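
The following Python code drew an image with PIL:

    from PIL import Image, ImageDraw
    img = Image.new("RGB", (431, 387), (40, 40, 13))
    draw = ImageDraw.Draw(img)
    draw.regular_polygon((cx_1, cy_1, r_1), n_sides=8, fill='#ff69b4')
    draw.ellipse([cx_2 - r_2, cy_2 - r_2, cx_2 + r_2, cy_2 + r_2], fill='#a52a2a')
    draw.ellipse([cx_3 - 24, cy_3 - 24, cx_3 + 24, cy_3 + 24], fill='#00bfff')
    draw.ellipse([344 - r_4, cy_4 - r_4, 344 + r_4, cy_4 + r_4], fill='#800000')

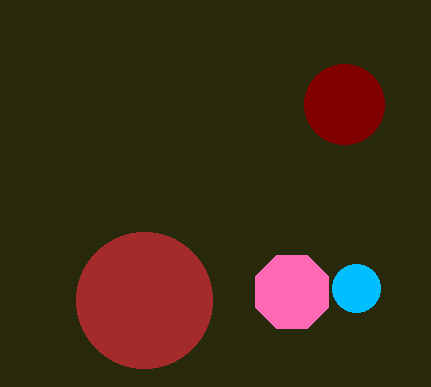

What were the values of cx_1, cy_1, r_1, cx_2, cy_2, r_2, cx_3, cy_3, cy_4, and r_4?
cx_1 = 292
cy_1 = 292
r_1 = 40
cx_2 = 144
cy_2 = 300
r_2 = 68
cx_3 = 356
cy_3 = 288
cy_4 = 104
r_4 = 40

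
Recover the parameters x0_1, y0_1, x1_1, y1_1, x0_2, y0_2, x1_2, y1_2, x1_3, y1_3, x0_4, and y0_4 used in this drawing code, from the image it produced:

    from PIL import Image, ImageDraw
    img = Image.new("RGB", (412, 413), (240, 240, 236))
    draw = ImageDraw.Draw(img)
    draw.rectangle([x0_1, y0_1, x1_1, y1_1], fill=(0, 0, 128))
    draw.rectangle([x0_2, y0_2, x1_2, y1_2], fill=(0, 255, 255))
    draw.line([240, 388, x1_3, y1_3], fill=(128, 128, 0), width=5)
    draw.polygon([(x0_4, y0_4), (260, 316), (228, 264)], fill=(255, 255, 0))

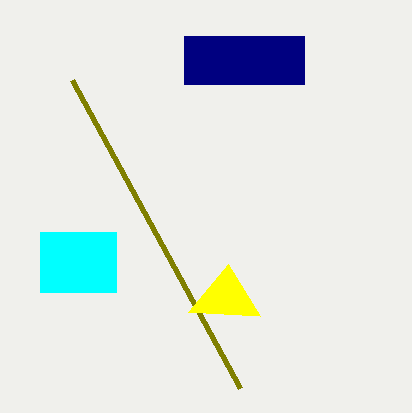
x0_1 = 184; y0_1 = 36; x1_1 = 304; y1_1 = 84; x0_2 = 40; y0_2 = 232; x1_2 = 116; y1_2 = 292; x1_3 = 72; y1_3 = 80; x0_4 = 188; y0_4 = 312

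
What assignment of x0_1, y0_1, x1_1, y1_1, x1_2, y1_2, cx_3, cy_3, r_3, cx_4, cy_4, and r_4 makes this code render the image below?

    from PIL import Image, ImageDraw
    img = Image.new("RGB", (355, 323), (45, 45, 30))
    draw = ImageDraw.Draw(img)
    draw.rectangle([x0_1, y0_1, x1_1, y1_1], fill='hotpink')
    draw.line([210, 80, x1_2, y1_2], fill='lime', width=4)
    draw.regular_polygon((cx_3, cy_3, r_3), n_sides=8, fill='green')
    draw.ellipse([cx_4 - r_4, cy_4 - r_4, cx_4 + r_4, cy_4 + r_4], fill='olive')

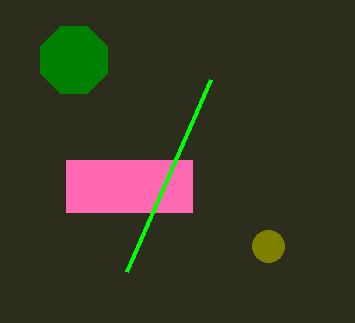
x0_1 = 66, y0_1 = 160, x1_1 = 192, y1_1 = 212, x1_2 = 126, y1_2 = 272, cx_3 = 74, cy_3 = 60, r_3 = 36, cx_4 = 268, cy_4 = 246, r_4 = 16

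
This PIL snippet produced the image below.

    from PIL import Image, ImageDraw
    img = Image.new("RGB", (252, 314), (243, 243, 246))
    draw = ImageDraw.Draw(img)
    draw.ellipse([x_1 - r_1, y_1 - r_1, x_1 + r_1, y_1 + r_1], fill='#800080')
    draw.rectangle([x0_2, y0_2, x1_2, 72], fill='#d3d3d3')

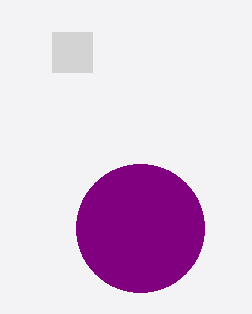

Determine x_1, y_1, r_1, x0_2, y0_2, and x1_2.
x_1 = 140; y_1 = 228; r_1 = 64; x0_2 = 52; y0_2 = 32; x1_2 = 92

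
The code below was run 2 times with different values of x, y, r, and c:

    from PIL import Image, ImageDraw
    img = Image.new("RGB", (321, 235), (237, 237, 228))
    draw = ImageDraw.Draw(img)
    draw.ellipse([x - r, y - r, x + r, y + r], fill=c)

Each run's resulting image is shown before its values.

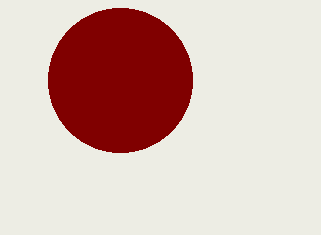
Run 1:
x = 120; y = 80; r = 72; c = 'maroon'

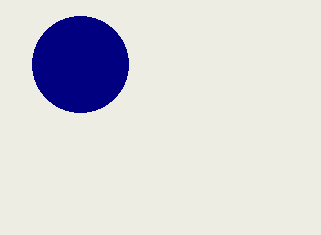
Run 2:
x = 80; y = 64; r = 48; c = 'navy'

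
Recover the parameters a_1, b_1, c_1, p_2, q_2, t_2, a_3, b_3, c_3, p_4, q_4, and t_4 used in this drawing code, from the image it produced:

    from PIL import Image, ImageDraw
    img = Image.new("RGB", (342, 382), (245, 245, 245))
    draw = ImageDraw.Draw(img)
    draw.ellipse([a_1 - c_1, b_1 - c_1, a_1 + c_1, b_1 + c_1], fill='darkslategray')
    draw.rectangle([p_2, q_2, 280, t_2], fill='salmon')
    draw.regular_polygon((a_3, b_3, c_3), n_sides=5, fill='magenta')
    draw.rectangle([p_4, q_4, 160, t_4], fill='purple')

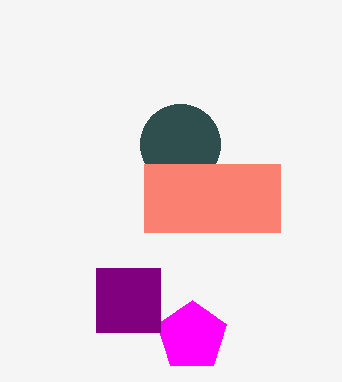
a_1 = 180; b_1 = 144; c_1 = 40; p_2 = 144; q_2 = 164; t_2 = 232; a_3 = 192; b_3 = 336; c_3 = 36; p_4 = 96; q_4 = 268; t_4 = 332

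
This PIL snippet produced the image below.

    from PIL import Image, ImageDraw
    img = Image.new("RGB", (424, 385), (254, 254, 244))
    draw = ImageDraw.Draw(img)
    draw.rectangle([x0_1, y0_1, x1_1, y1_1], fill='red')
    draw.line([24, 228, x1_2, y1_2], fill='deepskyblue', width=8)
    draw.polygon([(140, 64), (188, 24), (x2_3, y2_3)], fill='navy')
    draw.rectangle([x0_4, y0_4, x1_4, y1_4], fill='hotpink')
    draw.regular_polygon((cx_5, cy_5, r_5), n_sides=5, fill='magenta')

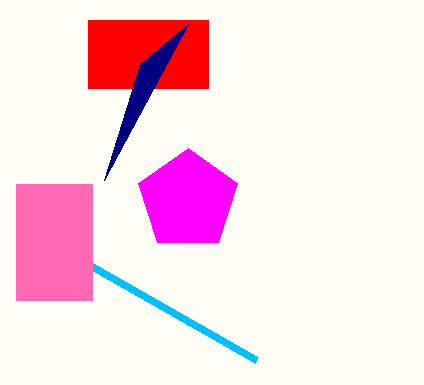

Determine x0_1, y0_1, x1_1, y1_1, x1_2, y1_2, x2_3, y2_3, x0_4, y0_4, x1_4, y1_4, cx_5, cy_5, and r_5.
x0_1 = 88, y0_1 = 20, x1_1 = 208, y1_1 = 88, x1_2 = 256, y1_2 = 360, x2_3 = 104, y2_3 = 180, x0_4 = 16, y0_4 = 184, x1_4 = 92, y1_4 = 300, cx_5 = 188, cy_5 = 200, r_5 = 52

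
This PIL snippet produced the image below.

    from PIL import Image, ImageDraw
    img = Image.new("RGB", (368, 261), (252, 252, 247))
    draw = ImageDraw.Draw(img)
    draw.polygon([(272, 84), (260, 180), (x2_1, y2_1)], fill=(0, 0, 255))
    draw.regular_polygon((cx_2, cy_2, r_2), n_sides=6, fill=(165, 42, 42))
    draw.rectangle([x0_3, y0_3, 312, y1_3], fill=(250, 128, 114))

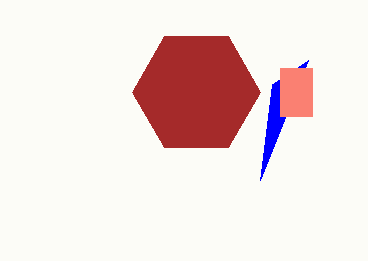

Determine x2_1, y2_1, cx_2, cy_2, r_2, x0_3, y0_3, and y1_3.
x2_1 = 308, y2_1 = 60, cx_2 = 196, cy_2 = 92, r_2 = 64, x0_3 = 280, y0_3 = 68, y1_3 = 116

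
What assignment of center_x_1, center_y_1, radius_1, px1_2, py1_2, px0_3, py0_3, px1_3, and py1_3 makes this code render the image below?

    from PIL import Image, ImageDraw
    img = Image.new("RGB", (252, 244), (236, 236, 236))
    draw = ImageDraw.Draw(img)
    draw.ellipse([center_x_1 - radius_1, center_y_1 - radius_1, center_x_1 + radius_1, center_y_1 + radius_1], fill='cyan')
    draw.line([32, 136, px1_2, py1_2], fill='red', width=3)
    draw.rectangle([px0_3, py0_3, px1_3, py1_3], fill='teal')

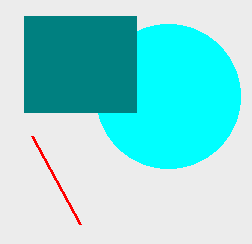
center_x_1 = 168
center_y_1 = 96
radius_1 = 72
px1_2 = 80
py1_2 = 224
px0_3 = 24
py0_3 = 16
px1_3 = 136
py1_3 = 112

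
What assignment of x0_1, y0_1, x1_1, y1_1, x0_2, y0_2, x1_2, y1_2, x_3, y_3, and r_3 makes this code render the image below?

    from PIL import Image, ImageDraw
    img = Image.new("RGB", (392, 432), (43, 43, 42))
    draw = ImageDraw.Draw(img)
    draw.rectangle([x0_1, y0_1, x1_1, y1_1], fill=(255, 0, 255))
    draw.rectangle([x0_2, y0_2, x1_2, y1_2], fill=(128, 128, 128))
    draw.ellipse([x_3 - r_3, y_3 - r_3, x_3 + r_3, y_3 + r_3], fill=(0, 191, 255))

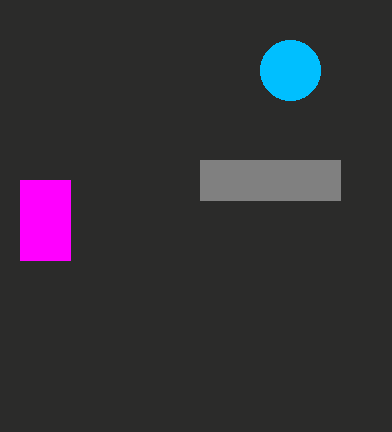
x0_1 = 20
y0_1 = 180
x1_1 = 70
y1_1 = 260
x0_2 = 200
y0_2 = 160
x1_2 = 340
y1_2 = 200
x_3 = 290
y_3 = 70
r_3 = 30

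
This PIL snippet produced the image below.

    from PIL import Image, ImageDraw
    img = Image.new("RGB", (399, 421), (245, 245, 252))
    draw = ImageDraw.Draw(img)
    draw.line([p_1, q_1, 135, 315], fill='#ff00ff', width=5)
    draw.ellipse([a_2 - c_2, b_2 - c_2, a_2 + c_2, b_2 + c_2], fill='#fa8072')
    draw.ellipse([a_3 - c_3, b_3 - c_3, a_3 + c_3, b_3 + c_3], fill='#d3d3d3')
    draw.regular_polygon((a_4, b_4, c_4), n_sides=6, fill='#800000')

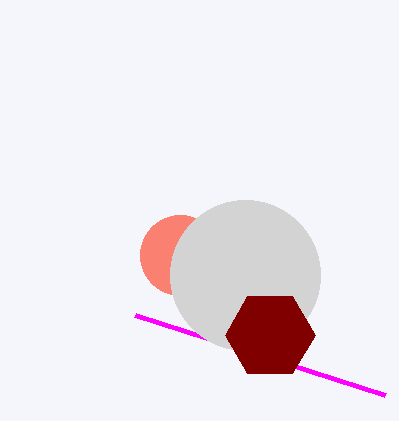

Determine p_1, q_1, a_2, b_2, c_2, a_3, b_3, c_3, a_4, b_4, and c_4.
p_1 = 385
q_1 = 395
a_2 = 180
b_2 = 255
c_2 = 40
a_3 = 245
b_3 = 275
c_3 = 75
a_4 = 270
b_4 = 335
c_4 = 45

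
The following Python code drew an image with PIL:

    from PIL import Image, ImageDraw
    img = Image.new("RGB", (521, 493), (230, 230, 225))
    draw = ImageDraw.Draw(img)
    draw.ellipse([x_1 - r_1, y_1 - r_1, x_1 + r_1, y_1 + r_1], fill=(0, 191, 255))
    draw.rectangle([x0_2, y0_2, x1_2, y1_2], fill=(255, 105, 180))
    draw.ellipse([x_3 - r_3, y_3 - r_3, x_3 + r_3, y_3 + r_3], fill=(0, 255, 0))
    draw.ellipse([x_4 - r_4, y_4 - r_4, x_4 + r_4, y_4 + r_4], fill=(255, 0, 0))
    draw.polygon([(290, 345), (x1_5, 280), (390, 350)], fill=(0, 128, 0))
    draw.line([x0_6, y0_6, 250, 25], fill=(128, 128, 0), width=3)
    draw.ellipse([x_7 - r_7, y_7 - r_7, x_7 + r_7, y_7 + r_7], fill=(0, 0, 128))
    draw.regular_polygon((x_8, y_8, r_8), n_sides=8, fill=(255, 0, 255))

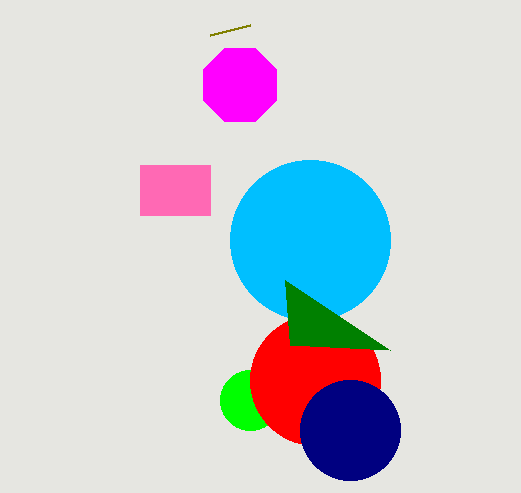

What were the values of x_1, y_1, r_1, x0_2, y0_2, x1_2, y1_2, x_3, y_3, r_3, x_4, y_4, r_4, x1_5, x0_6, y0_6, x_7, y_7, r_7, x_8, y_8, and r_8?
x_1 = 310; y_1 = 240; r_1 = 80; x0_2 = 140; y0_2 = 165; x1_2 = 210; y1_2 = 215; x_3 = 250; y_3 = 400; r_3 = 30; x_4 = 315; y_4 = 380; r_4 = 65; x1_5 = 285; x0_6 = 210; y0_6 = 35; x_7 = 350; y_7 = 430; r_7 = 50; x_8 = 240; y_8 = 85; r_8 = 40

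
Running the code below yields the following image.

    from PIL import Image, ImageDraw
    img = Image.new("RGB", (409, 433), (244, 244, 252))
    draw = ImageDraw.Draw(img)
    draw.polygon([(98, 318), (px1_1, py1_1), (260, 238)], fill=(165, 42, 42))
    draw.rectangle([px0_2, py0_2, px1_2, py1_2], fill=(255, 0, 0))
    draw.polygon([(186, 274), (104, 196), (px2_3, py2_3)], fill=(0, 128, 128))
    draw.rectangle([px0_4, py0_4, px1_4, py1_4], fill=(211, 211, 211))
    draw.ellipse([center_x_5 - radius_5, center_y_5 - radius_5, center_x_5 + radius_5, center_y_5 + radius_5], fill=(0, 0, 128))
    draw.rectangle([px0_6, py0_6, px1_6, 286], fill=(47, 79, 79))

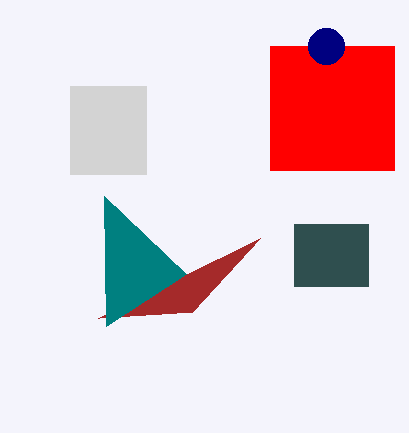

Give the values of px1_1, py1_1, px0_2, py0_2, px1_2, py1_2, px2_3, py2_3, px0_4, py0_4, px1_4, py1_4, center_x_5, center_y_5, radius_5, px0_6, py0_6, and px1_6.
px1_1 = 192, py1_1 = 312, px0_2 = 270, py0_2 = 46, px1_2 = 394, py1_2 = 170, px2_3 = 106, py2_3 = 326, px0_4 = 70, py0_4 = 86, px1_4 = 146, py1_4 = 174, center_x_5 = 326, center_y_5 = 46, radius_5 = 18, px0_6 = 294, py0_6 = 224, px1_6 = 368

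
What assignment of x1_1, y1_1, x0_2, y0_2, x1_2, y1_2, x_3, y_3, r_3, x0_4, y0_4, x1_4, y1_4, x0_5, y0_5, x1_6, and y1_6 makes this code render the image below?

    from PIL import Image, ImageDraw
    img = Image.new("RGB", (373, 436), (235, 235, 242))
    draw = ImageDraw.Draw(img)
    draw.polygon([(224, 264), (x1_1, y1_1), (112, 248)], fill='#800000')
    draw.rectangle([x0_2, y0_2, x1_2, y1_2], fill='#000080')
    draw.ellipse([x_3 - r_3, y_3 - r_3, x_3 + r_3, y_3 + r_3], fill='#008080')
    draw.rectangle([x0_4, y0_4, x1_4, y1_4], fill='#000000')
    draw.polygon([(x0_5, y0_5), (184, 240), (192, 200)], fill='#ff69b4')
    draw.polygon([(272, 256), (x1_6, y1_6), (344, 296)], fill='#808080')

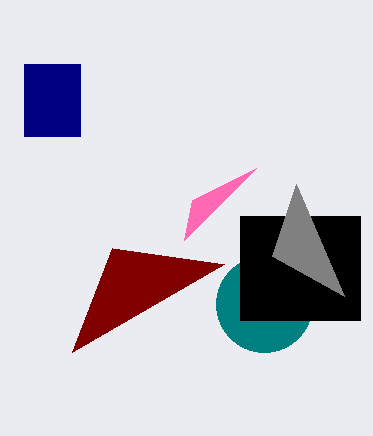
x1_1 = 72
y1_1 = 352
x0_2 = 24
y0_2 = 64
x1_2 = 80
y1_2 = 136
x_3 = 264
y_3 = 304
r_3 = 48
x0_4 = 240
y0_4 = 216
x1_4 = 360
y1_4 = 320
x0_5 = 256
y0_5 = 168
x1_6 = 296
y1_6 = 184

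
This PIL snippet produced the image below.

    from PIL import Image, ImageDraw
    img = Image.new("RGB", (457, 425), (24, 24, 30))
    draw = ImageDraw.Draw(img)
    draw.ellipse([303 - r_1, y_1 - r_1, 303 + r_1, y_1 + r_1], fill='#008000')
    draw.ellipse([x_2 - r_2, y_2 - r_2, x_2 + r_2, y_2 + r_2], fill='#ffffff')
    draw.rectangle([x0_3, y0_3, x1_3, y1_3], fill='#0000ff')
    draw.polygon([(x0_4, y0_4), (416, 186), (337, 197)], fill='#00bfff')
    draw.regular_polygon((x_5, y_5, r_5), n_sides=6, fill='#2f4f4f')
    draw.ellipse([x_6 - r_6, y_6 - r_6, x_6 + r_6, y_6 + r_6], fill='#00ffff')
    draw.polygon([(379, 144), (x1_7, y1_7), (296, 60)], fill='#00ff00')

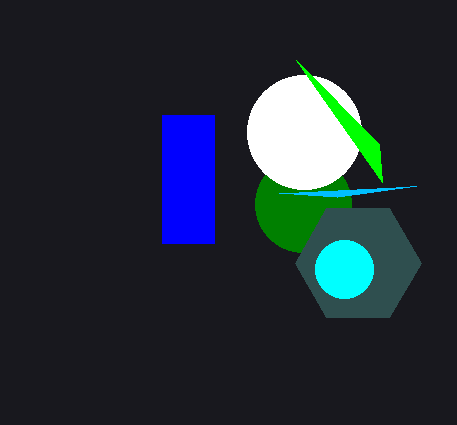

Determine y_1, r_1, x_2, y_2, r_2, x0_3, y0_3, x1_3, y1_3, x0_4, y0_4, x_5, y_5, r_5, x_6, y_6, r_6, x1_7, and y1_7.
y_1 = 204
r_1 = 48
x_2 = 304
y_2 = 132
r_2 = 57
x0_3 = 162
y0_3 = 115
x1_3 = 214
y1_3 = 243
x0_4 = 279
y0_4 = 193
x_5 = 358
y_5 = 263
r_5 = 63
x_6 = 344
y_6 = 269
r_6 = 29
x1_7 = 382
y1_7 = 182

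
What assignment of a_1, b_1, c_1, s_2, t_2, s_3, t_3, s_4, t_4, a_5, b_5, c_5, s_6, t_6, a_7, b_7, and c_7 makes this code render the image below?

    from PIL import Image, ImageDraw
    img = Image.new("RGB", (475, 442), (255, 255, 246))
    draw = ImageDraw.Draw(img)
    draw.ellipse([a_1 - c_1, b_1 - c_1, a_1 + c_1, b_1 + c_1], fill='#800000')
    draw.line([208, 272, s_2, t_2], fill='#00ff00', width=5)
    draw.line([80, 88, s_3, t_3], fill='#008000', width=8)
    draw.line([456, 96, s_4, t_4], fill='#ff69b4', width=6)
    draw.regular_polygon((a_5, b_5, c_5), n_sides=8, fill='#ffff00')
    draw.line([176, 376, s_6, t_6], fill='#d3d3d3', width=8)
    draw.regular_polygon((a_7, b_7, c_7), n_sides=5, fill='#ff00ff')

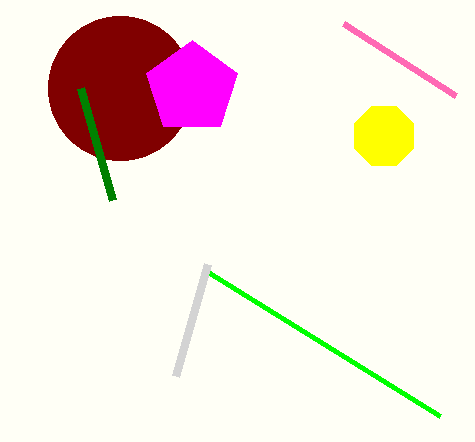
a_1 = 120; b_1 = 88; c_1 = 72; s_2 = 440; t_2 = 416; s_3 = 112; t_3 = 200; s_4 = 344; t_4 = 24; a_5 = 384; b_5 = 136; c_5 = 32; s_6 = 208; t_6 = 264; a_7 = 192; b_7 = 88; c_7 = 48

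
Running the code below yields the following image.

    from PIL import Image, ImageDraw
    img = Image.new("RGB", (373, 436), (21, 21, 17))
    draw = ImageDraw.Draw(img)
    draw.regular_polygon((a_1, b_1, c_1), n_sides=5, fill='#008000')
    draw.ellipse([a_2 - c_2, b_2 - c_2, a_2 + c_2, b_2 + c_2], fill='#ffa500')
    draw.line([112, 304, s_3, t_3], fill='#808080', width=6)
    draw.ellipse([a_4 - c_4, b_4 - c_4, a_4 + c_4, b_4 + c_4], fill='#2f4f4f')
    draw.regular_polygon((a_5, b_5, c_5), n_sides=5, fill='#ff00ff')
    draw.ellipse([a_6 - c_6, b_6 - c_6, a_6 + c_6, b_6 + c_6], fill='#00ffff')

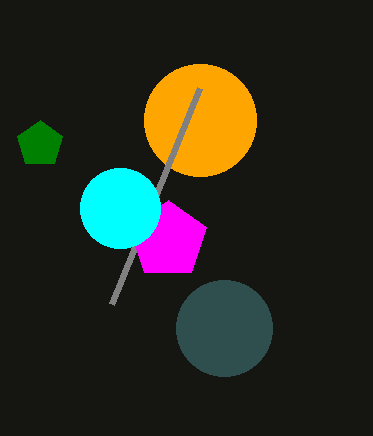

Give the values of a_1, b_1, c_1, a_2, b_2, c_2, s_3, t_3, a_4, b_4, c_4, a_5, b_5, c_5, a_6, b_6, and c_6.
a_1 = 40; b_1 = 144; c_1 = 24; a_2 = 200; b_2 = 120; c_2 = 56; s_3 = 200; t_3 = 88; a_4 = 224; b_4 = 328; c_4 = 48; a_5 = 168; b_5 = 240; c_5 = 40; a_6 = 120; b_6 = 208; c_6 = 40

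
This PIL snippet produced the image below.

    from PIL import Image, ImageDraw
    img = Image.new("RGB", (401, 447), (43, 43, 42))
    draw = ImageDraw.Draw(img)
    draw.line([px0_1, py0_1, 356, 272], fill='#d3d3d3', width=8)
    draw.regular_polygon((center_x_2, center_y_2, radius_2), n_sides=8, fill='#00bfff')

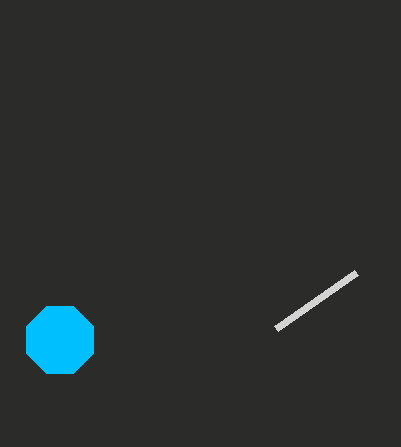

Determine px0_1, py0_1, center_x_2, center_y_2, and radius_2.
px0_1 = 276
py0_1 = 328
center_x_2 = 60
center_y_2 = 340
radius_2 = 36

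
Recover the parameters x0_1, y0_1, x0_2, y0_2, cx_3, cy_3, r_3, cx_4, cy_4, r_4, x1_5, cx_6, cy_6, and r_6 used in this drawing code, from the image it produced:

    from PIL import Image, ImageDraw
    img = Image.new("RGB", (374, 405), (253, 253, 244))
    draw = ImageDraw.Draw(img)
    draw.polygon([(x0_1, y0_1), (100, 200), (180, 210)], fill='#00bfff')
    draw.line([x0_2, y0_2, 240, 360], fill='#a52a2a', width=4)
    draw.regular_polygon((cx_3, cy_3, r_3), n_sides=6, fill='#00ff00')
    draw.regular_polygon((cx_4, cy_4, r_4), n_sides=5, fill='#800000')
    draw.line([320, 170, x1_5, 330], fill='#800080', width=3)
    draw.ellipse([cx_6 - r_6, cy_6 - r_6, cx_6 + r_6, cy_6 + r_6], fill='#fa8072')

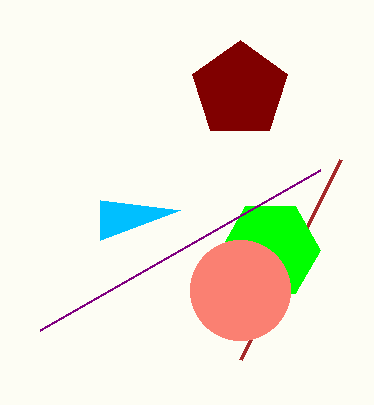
x0_1 = 100, y0_1 = 240, x0_2 = 340, y0_2 = 160, cx_3 = 270, cy_3 = 250, r_3 = 50, cx_4 = 240, cy_4 = 90, r_4 = 50, x1_5 = 40, cx_6 = 240, cy_6 = 290, r_6 = 50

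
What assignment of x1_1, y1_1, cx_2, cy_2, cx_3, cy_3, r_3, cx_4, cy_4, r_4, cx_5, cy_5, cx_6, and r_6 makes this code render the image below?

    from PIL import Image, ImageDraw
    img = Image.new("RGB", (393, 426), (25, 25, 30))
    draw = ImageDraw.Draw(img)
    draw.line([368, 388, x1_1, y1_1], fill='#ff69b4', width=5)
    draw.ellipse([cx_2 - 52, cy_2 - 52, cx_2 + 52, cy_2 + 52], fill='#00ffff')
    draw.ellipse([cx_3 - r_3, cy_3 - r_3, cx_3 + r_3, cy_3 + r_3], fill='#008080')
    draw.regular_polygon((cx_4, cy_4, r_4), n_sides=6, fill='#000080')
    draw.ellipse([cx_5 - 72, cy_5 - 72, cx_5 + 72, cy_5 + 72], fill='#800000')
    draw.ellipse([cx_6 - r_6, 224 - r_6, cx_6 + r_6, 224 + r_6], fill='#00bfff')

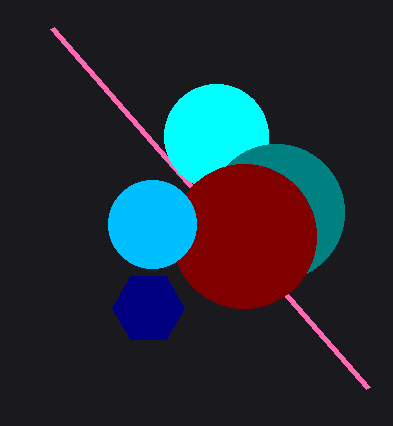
x1_1 = 52; y1_1 = 28; cx_2 = 216; cy_2 = 136; cx_3 = 276; cy_3 = 212; r_3 = 68; cx_4 = 148; cy_4 = 308; r_4 = 36; cx_5 = 244; cy_5 = 236; cx_6 = 152; r_6 = 44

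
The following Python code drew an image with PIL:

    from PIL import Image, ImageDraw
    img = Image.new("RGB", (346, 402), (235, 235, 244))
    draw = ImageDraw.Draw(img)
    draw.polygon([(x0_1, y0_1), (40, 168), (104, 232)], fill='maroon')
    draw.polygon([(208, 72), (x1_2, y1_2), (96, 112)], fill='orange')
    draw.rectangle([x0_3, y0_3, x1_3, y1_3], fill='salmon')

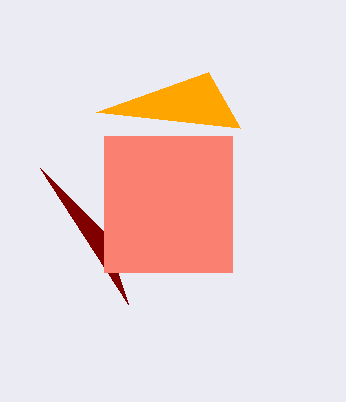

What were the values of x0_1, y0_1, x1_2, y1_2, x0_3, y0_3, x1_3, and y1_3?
x0_1 = 128; y0_1 = 304; x1_2 = 240; y1_2 = 128; x0_3 = 104; y0_3 = 136; x1_3 = 232; y1_3 = 272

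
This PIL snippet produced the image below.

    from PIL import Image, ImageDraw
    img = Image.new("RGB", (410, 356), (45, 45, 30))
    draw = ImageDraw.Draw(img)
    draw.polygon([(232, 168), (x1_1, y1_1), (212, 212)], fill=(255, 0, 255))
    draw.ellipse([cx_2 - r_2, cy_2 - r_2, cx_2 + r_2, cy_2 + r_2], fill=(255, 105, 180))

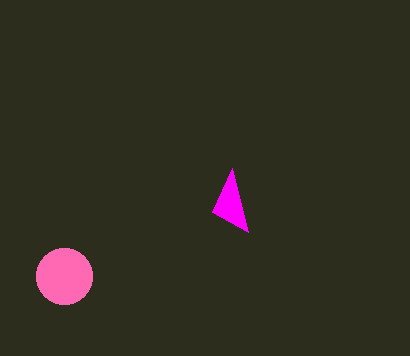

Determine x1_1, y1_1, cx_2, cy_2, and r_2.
x1_1 = 248
y1_1 = 232
cx_2 = 64
cy_2 = 276
r_2 = 28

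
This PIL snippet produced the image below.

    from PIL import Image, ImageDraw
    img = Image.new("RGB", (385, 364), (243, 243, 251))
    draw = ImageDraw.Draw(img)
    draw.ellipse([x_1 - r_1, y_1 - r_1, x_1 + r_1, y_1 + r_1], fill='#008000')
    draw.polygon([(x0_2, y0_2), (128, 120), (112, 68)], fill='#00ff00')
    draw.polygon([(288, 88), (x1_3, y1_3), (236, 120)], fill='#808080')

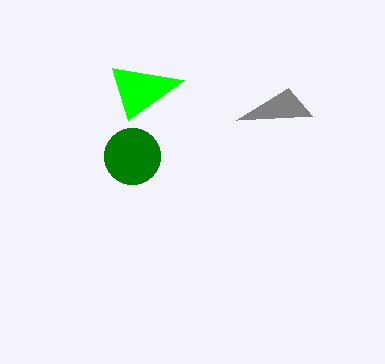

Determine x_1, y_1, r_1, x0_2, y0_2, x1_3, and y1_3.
x_1 = 132, y_1 = 156, r_1 = 28, x0_2 = 184, y0_2 = 80, x1_3 = 312, y1_3 = 116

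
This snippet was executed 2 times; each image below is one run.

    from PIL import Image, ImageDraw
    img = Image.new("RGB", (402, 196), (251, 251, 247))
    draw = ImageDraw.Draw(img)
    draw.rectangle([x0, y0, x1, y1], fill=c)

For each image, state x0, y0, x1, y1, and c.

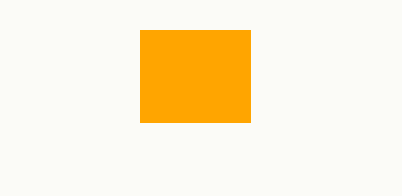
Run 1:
x0 = 140
y0 = 30
x1 = 250
y1 = 122
c = 'orange'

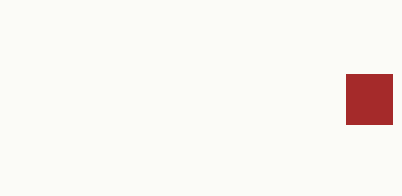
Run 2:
x0 = 346
y0 = 74
x1 = 392
y1 = 124
c = 'brown'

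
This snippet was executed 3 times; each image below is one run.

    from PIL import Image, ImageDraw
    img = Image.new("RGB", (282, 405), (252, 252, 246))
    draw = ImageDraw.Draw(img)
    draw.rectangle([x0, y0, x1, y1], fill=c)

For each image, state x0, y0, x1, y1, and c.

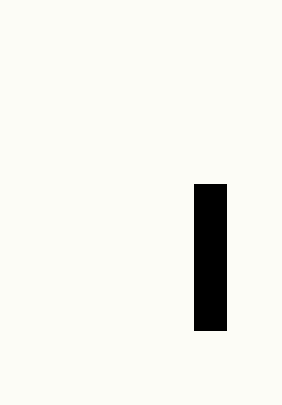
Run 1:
x0 = 194; y0 = 184; x1 = 226; y1 = 330; c = 'black'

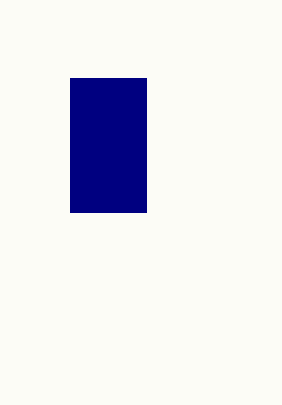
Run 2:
x0 = 70
y0 = 78
x1 = 146
y1 = 212
c = 'navy'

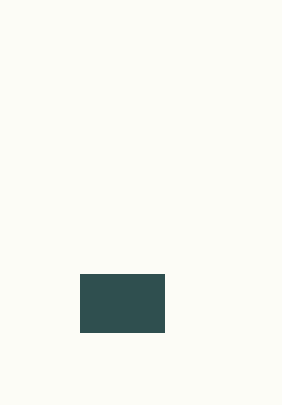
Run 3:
x0 = 80, y0 = 274, x1 = 164, y1 = 332, c = 'darkslategray'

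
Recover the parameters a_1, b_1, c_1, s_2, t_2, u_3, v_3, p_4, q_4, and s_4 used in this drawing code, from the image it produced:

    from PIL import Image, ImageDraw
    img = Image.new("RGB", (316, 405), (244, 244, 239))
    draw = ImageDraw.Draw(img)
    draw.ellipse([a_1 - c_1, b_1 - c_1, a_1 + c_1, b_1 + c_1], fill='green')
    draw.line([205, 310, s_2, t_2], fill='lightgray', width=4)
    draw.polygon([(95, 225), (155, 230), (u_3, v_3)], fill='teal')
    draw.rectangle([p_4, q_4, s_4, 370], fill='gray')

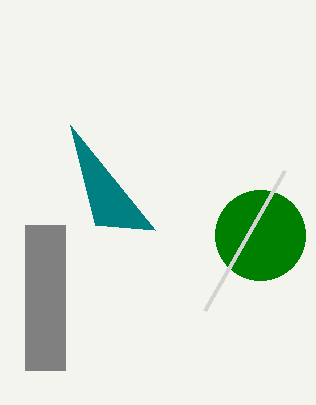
a_1 = 260; b_1 = 235; c_1 = 45; s_2 = 285; t_2 = 170; u_3 = 70; v_3 = 125; p_4 = 25; q_4 = 225; s_4 = 65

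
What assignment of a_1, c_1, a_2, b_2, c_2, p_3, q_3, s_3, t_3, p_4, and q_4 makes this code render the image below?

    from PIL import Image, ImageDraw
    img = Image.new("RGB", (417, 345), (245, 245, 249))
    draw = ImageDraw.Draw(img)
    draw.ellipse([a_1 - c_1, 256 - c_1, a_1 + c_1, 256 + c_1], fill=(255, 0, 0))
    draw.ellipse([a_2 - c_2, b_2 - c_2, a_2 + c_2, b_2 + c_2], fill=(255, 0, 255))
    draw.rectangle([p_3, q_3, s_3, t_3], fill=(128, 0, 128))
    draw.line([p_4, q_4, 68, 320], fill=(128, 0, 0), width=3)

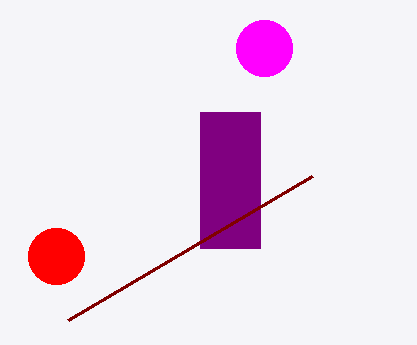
a_1 = 56, c_1 = 28, a_2 = 264, b_2 = 48, c_2 = 28, p_3 = 200, q_3 = 112, s_3 = 260, t_3 = 248, p_4 = 312, q_4 = 176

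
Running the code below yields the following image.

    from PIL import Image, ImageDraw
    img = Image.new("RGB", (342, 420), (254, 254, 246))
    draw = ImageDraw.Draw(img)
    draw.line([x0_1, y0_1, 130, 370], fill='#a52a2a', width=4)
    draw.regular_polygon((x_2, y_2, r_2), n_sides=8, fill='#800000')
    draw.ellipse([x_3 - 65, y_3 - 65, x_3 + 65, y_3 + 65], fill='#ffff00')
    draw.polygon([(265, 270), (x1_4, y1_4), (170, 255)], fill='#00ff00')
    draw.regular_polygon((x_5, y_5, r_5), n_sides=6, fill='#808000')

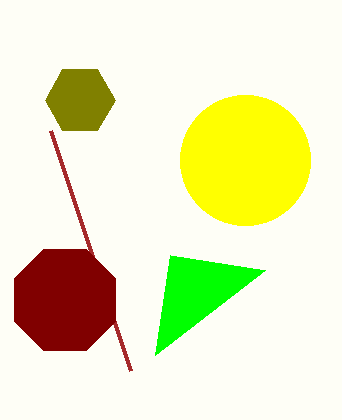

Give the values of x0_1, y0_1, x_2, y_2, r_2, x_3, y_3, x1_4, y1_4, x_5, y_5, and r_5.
x0_1 = 50
y0_1 = 130
x_2 = 65
y_2 = 300
r_2 = 55
x_3 = 245
y_3 = 160
x1_4 = 155
y1_4 = 355
x_5 = 80
y_5 = 100
r_5 = 35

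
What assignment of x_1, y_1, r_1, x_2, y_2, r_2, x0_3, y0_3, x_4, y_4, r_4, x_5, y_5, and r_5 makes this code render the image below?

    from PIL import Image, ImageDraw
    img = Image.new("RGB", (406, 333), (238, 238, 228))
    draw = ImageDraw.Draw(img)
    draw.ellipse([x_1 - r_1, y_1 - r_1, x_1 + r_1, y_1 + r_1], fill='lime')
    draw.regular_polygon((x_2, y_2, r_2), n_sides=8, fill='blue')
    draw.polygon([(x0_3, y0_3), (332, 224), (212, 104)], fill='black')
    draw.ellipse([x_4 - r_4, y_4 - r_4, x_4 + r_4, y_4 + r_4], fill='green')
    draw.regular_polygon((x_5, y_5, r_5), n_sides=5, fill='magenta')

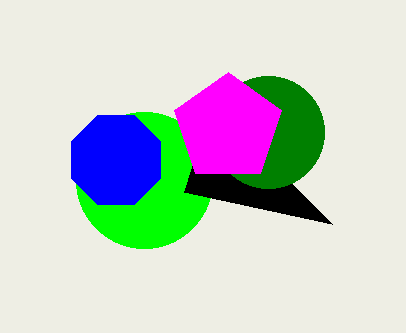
x_1 = 144, y_1 = 180, r_1 = 68, x_2 = 116, y_2 = 160, r_2 = 48, x0_3 = 184, y0_3 = 192, x_4 = 268, y_4 = 132, r_4 = 56, x_5 = 228, y_5 = 128, r_5 = 56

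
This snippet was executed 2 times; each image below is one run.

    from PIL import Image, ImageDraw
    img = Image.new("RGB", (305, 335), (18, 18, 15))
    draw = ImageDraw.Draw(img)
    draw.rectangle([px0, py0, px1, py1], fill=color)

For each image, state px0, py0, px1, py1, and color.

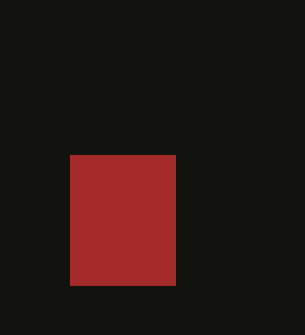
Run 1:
px0 = 70
py0 = 155
px1 = 175
py1 = 285
color = 'brown'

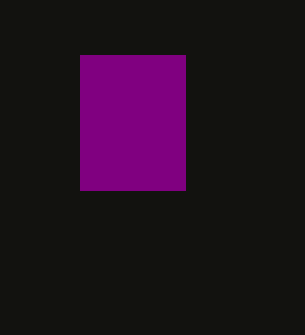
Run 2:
px0 = 80; py0 = 55; px1 = 185; py1 = 190; color = 'purple'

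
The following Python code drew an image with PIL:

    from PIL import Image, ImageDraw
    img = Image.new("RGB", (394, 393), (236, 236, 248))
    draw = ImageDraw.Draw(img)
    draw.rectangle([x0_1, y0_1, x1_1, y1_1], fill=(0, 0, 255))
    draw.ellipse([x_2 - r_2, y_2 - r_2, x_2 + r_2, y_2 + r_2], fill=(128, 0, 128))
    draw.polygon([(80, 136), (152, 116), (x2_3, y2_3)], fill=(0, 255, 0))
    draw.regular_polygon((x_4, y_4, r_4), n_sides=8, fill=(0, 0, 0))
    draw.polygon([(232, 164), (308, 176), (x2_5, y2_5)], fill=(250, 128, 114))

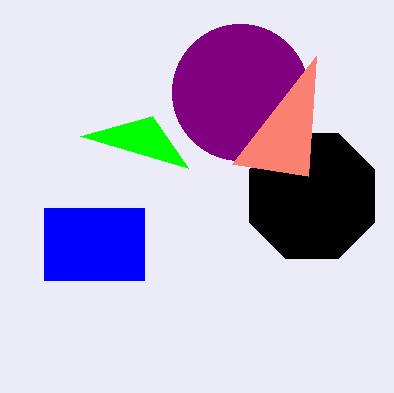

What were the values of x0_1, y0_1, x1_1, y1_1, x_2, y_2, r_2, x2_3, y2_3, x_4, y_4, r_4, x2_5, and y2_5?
x0_1 = 44, y0_1 = 208, x1_1 = 144, y1_1 = 280, x_2 = 240, y_2 = 92, r_2 = 68, x2_3 = 188, y2_3 = 168, x_4 = 312, y_4 = 196, r_4 = 68, x2_5 = 316, y2_5 = 56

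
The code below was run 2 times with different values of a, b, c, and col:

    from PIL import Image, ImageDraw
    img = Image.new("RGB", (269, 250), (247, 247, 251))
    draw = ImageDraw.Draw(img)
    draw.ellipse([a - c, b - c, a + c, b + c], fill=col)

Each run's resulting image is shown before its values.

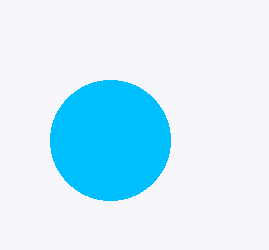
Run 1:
a = 110, b = 140, c = 60, col = 'deepskyblue'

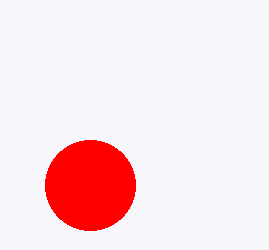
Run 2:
a = 90
b = 185
c = 45
col = 'red'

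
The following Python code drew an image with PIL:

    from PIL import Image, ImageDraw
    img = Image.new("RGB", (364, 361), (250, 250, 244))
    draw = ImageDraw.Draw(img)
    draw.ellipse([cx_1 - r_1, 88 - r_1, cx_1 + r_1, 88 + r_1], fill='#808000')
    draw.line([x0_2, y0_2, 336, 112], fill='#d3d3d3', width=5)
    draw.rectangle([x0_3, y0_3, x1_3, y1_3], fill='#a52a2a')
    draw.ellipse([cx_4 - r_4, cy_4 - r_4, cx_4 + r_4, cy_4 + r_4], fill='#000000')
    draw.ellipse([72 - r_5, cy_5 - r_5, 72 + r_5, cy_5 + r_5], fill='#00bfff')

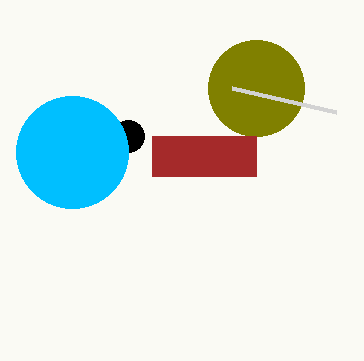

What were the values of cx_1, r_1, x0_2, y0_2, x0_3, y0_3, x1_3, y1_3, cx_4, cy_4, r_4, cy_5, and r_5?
cx_1 = 256, r_1 = 48, x0_2 = 232, y0_2 = 88, x0_3 = 152, y0_3 = 136, x1_3 = 256, y1_3 = 176, cx_4 = 128, cy_4 = 136, r_4 = 16, cy_5 = 152, r_5 = 56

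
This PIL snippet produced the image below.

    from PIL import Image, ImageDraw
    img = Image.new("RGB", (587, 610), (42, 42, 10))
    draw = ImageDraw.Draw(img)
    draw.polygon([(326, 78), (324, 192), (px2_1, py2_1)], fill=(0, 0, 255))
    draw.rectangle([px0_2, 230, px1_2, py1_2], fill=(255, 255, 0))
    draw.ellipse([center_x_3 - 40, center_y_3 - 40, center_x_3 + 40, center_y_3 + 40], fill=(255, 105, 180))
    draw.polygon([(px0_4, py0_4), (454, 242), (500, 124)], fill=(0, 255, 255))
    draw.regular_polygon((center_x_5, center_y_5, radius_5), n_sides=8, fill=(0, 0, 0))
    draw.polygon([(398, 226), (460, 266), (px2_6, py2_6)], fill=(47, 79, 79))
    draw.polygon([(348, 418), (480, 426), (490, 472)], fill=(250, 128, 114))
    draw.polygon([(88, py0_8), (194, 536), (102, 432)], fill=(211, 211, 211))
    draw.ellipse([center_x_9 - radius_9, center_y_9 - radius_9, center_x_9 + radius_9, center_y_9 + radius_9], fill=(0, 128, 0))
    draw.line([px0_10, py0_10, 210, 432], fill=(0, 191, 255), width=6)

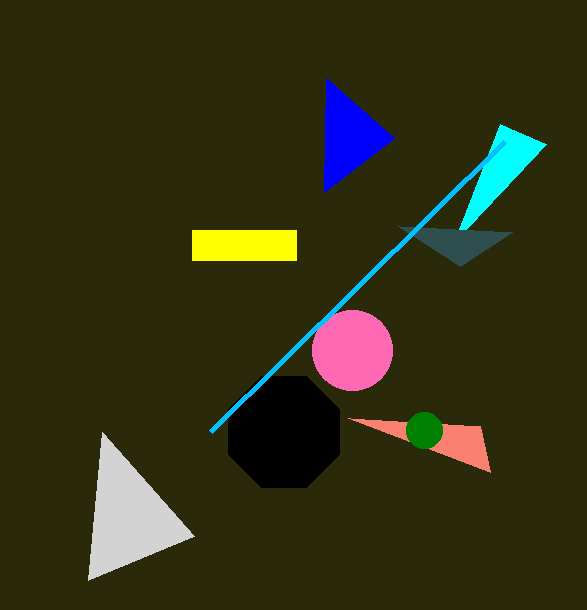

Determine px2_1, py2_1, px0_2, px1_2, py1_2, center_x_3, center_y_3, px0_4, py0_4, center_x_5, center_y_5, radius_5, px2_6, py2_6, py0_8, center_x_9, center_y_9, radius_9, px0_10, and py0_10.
px2_1 = 394
py2_1 = 138
px0_2 = 192
px1_2 = 296
py1_2 = 260
center_x_3 = 352
center_y_3 = 350
px0_4 = 546
py0_4 = 144
center_x_5 = 284
center_y_5 = 432
radius_5 = 60
px2_6 = 512
py2_6 = 232
py0_8 = 580
center_x_9 = 424
center_y_9 = 430
radius_9 = 18
px0_10 = 504
py0_10 = 142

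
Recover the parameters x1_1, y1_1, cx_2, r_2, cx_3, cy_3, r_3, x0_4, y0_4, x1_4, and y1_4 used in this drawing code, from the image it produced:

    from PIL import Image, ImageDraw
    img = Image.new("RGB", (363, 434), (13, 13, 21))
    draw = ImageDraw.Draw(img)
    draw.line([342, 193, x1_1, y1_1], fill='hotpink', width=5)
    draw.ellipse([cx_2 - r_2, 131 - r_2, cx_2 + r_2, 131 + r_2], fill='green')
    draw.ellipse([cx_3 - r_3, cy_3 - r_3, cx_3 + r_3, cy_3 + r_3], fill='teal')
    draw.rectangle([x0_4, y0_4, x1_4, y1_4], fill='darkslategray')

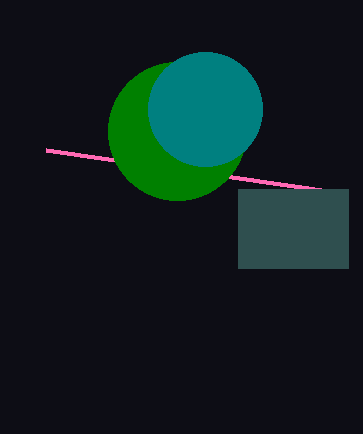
x1_1 = 46
y1_1 = 150
cx_2 = 177
r_2 = 69
cx_3 = 205
cy_3 = 109
r_3 = 57
x0_4 = 238
y0_4 = 189
x1_4 = 348
y1_4 = 268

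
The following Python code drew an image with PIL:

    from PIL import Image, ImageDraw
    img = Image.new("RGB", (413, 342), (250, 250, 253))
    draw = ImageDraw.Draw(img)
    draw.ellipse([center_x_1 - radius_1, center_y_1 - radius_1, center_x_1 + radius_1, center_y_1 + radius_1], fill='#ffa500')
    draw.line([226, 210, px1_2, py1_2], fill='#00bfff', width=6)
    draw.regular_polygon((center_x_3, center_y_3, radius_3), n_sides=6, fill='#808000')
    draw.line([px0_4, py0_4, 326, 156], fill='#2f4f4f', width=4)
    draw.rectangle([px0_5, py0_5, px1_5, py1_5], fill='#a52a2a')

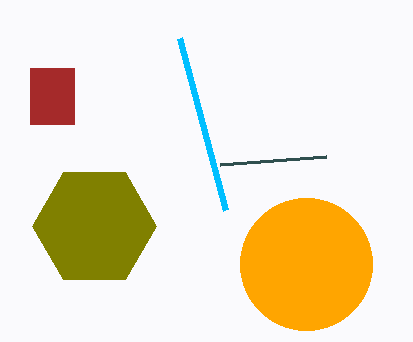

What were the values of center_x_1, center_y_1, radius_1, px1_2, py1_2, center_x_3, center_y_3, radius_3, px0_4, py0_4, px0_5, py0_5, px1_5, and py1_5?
center_x_1 = 306
center_y_1 = 264
radius_1 = 66
px1_2 = 180
py1_2 = 38
center_x_3 = 94
center_y_3 = 226
radius_3 = 62
px0_4 = 220
py0_4 = 164
px0_5 = 30
py0_5 = 68
px1_5 = 74
py1_5 = 124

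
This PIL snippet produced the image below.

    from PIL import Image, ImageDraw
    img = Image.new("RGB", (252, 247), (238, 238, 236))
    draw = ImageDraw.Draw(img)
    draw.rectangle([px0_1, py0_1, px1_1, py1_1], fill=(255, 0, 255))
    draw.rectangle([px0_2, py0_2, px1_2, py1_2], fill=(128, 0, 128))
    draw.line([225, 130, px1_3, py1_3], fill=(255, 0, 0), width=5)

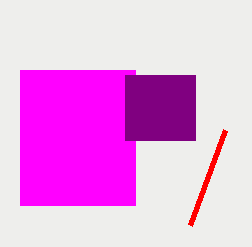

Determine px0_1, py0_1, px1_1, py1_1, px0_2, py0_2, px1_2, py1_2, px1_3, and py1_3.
px0_1 = 20
py0_1 = 70
px1_1 = 135
py1_1 = 205
px0_2 = 125
py0_2 = 75
px1_2 = 195
py1_2 = 140
px1_3 = 190
py1_3 = 225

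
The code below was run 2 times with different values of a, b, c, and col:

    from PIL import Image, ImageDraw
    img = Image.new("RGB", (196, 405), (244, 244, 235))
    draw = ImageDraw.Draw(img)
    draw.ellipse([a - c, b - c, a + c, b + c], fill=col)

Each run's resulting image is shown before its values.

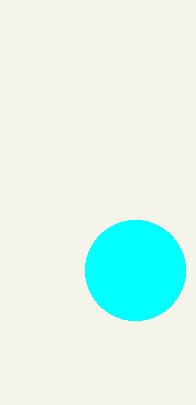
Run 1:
a = 135, b = 270, c = 50, col = 'cyan'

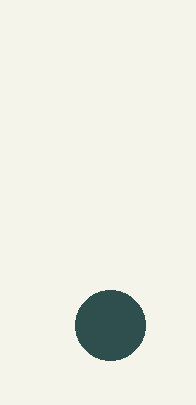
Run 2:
a = 110
b = 325
c = 35
col = 'darkslategray'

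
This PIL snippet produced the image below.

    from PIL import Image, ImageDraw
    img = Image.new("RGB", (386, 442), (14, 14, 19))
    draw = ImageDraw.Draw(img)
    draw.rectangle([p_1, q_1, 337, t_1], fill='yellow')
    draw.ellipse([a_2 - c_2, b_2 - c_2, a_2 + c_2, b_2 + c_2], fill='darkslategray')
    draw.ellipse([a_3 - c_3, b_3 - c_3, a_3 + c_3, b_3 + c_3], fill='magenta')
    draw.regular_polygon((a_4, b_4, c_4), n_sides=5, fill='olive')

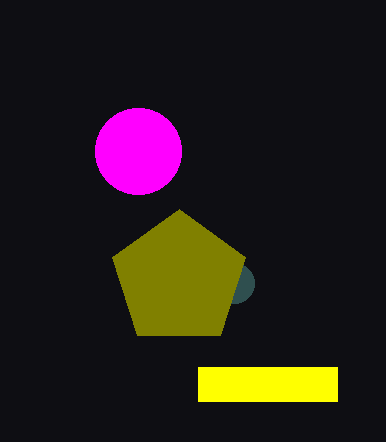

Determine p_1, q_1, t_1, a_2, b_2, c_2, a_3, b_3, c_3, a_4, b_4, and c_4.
p_1 = 198, q_1 = 367, t_1 = 401, a_2 = 234, b_2 = 283, c_2 = 20, a_3 = 138, b_3 = 151, c_3 = 43, a_4 = 179, b_4 = 279, c_4 = 70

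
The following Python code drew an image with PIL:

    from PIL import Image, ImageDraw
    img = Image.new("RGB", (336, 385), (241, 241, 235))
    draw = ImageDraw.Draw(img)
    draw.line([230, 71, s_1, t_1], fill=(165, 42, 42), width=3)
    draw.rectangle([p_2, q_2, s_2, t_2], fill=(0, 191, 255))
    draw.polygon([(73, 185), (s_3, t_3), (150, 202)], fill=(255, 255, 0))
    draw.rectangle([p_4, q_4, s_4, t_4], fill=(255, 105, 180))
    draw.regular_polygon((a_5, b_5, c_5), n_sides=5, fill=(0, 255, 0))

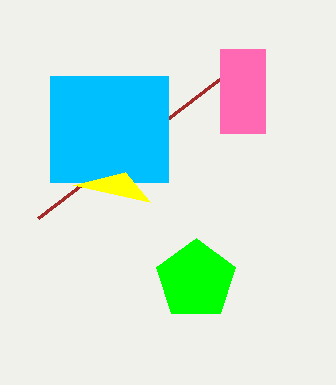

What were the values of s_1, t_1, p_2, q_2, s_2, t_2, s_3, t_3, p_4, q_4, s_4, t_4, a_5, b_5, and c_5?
s_1 = 38
t_1 = 218
p_2 = 50
q_2 = 76
s_2 = 168
t_2 = 182
s_3 = 125
t_3 = 172
p_4 = 220
q_4 = 49
s_4 = 265
t_4 = 133
a_5 = 196
b_5 = 280
c_5 = 42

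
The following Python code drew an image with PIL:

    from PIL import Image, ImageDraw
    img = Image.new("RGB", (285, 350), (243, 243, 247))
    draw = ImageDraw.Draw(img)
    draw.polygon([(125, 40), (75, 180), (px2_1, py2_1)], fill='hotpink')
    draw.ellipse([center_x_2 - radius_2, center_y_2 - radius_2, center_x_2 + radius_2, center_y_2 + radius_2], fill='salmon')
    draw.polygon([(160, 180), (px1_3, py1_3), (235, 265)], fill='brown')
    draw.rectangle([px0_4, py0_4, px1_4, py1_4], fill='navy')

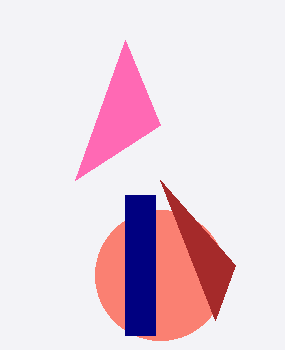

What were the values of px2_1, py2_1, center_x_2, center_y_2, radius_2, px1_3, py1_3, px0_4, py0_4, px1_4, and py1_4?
px2_1 = 160; py2_1 = 125; center_x_2 = 160; center_y_2 = 275; radius_2 = 65; px1_3 = 215; py1_3 = 320; px0_4 = 125; py0_4 = 195; px1_4 = 155; py1_4 = 335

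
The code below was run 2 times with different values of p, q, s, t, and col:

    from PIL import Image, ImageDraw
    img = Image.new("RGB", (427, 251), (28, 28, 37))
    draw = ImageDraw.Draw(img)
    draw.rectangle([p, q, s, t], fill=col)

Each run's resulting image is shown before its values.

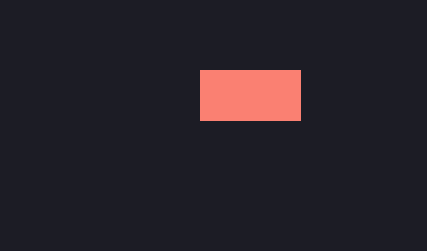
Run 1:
p = 200; q = 70; s = 300; t = 120; col = 'salmon'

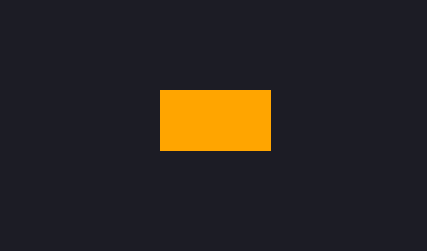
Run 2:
p = 160, q = 90, s = 270, t = 150, col = 'orange'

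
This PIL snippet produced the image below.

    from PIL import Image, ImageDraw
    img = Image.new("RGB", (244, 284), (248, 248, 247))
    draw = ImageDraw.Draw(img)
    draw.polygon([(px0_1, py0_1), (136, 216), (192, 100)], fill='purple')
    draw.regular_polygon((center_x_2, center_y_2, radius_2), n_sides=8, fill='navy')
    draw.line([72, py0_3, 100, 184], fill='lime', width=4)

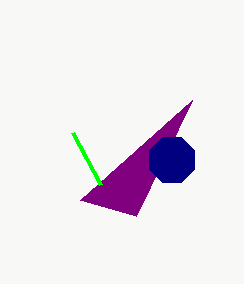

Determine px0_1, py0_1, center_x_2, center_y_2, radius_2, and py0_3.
px0_1 = 80
py0_1 = 200
center_x_2 = 172
center_y_2 = 160
radius_2 = 24
py0_3 = 132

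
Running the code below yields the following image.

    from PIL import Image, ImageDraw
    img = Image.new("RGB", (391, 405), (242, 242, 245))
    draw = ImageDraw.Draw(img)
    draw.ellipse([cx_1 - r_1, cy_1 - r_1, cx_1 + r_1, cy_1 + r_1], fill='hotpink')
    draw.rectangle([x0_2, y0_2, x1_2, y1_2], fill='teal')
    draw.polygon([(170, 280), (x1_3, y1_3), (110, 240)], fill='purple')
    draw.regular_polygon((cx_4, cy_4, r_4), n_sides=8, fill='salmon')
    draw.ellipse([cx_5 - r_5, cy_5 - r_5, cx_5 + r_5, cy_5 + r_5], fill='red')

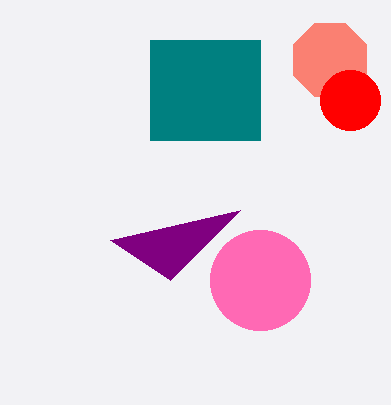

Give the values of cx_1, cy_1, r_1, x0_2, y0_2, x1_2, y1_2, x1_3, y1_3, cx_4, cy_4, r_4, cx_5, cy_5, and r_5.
cx_1 = 260
cy_1 = 280
r_1 = 50
x0_2 = 150
y0_2 = 40
x1_2 = 260
y1_2 = 140
x1_3 = 240
y1_3 = 210
cx_4 = 330
cy_4 = 60
r_4 = 40
cx_5 = 350
cy_5 = 100
r_5 = 30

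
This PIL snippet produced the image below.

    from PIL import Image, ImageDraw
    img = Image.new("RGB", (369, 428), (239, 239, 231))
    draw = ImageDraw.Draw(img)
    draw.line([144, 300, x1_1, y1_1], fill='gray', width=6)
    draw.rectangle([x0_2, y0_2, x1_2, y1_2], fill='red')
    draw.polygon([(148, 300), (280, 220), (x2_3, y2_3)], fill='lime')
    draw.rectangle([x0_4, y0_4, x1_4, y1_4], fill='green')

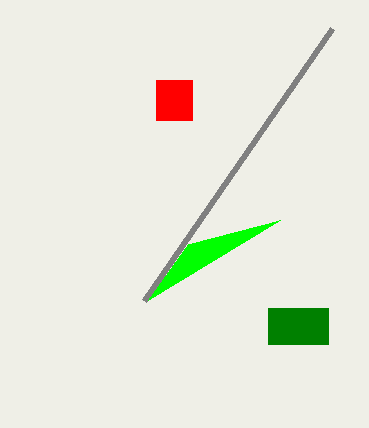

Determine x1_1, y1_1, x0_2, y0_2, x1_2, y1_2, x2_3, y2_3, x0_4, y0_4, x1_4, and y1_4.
x1_1 = 332
y1_1 = 28
x0_2 = 156
y0_2 = 80
x1_2 = 192
y1_2 = 120
x2_3 = 188
y2_3 = 244
x0_4 = 268
y0_4 = 308
x1_4 = 328
y1_4 = 344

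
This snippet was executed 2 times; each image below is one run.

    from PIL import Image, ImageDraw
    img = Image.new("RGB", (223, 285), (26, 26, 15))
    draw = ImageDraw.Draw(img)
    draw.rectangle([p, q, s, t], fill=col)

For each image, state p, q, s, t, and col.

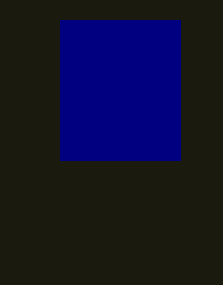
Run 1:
p = 60; q = 20; s = 180; t = 160; col = 'navy'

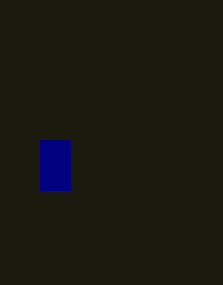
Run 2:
p = 40; q = 140; s = 70; t = 190; col = 'navy'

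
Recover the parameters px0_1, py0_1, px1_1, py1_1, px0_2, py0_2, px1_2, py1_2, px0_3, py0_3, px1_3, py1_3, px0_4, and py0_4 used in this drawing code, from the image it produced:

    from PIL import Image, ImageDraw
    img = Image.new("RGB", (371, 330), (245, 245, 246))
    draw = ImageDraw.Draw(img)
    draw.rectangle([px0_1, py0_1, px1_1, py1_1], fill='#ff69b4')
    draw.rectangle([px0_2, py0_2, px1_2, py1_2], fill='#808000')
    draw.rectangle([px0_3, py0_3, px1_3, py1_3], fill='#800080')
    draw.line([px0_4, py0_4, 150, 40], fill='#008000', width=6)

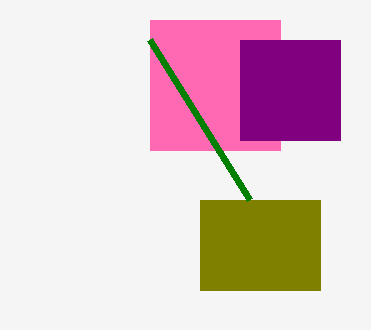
px0_1 = 150
py0_1 = 20
px1_1 = 280
py1_1 = 150
px0_2 = 200
py0_2 = 200
px1_2 = 320
py1_2 = 290
px0_3 = 240
py0_3 = 40
px1_3 = 340
py1_3 = 140
px0_4 = 250
py0_4 = 200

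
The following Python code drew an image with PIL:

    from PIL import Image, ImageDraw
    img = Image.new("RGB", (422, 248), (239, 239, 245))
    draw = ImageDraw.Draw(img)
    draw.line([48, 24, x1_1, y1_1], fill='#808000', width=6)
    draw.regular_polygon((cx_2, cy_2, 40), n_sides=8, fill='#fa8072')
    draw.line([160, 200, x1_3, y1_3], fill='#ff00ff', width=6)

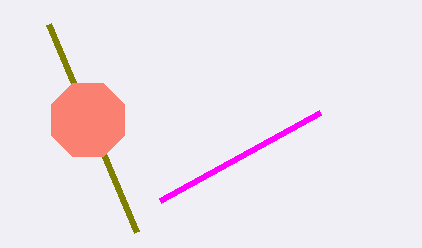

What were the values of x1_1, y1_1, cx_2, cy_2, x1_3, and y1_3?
x1_1 = 136, y1_1 = 232, cx_2 = 88, cy_2 = 120, x1_3 = 320, y1_3 = 112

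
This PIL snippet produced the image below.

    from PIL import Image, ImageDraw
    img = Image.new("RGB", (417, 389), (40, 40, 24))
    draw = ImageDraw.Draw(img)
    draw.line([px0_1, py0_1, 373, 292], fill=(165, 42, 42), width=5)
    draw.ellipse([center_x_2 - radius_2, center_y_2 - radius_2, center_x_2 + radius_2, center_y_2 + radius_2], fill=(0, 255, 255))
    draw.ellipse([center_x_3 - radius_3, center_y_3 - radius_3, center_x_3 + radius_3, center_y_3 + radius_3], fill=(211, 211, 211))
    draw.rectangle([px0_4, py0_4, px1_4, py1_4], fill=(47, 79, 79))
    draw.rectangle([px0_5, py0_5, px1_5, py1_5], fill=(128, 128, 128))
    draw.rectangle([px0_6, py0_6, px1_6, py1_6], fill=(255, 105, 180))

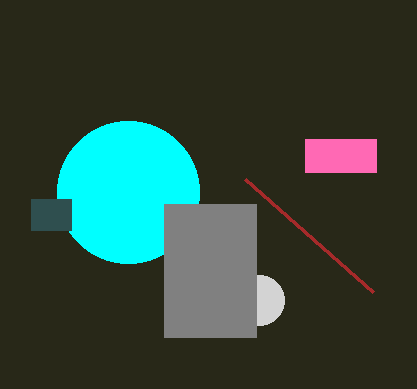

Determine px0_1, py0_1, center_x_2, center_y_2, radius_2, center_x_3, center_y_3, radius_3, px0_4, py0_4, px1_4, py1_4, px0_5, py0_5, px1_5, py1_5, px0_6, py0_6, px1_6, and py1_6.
px0_1 = 245, py0_1 = 179, center_x_2 = 128, center_y_2 = 192, radius_2 = 71, center_x_3 = 259, center_y_3 = 300, radius_3 = 25, px0_4 = 31, py0_4 = 199, px1_4 = 71, py1_4 = 230, px0_5 = 164, py0_5 = 204, px1_5 = 256, py1_5 = 337, px0_6 = 305, py0_6 = 139, px1_6 = 376, py1_6 = 172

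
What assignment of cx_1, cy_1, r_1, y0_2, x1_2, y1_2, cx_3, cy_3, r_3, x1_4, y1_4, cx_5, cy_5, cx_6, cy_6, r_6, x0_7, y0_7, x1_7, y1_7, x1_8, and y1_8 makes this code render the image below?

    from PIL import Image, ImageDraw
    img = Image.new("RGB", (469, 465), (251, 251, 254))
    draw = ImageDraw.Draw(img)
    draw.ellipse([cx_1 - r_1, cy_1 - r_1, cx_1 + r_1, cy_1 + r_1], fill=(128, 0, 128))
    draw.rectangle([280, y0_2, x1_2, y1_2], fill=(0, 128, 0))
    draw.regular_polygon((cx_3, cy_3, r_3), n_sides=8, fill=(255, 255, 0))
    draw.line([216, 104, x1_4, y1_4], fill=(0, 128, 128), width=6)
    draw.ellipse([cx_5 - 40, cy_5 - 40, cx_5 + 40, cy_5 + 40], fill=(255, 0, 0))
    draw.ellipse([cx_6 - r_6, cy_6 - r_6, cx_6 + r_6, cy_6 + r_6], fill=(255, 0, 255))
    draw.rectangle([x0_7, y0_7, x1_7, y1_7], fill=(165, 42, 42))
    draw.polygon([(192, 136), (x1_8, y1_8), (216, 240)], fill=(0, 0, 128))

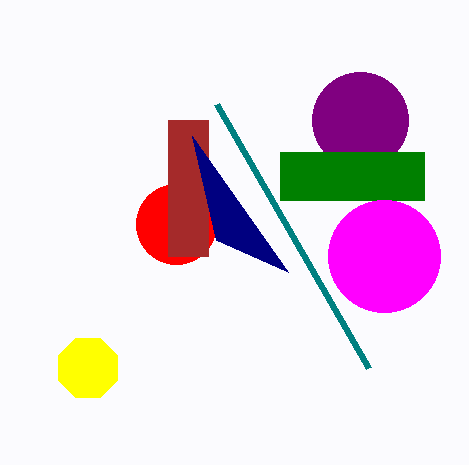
cx_1 = 360; cy_1 = 120; r_1 = 48; y0_2 = 152; x1_2 = 424; y1_2 = 200; cx_3 = 88; cy_3 = 368; r_3 = 32; x1_4 = 368; y1_4 = 368; cx_5 = 176; cy_5 = 224; cx_6 = 384; cy_6 = 256; r_6 = 56; x0_7 = 168; y0_7 = 120; x1_7 = 208; y1_7 = 256; x1_8 = 288; y1_8 = 272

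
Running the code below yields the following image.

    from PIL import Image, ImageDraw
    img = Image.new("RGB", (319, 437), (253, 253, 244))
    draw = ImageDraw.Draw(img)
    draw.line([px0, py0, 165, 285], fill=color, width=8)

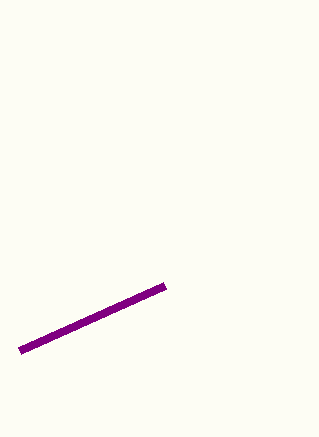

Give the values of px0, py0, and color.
px0 = 20, py0 = 350, color = 'purple'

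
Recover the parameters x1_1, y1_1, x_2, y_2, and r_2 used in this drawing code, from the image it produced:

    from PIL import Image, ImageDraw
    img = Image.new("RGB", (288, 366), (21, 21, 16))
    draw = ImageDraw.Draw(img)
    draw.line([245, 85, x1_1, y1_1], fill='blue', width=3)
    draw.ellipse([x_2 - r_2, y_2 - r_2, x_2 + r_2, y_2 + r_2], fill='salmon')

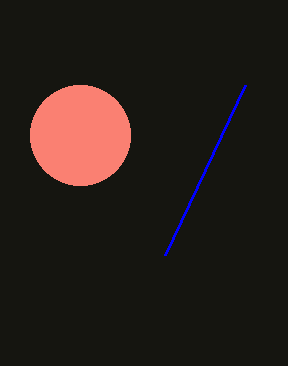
x1_1 = 165, y1_1 = 255, x_2 = 80, y_2 = 135, r_2 = 50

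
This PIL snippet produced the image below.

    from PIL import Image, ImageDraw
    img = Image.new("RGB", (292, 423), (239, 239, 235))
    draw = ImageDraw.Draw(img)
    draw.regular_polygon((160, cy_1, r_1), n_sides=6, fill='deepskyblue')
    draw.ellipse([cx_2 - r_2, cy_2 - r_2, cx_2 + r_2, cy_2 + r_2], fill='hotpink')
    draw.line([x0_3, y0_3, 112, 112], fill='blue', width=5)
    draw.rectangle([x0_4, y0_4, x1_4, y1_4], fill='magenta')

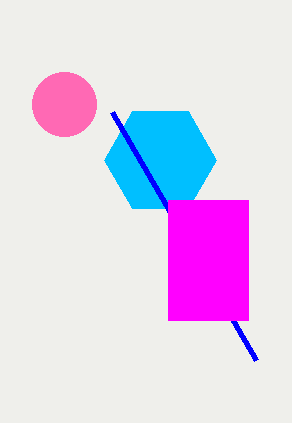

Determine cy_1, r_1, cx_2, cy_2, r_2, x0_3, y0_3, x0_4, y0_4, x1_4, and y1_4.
cy_1 = 160, r_1 = 56, cx_2 = 64, cy_2 = 104, r_2 = 32, x0_3 = 256, y0_3 = 360, x0_4 = 168, y0_4 = 200, x1_4 = 248, y1_4 = 320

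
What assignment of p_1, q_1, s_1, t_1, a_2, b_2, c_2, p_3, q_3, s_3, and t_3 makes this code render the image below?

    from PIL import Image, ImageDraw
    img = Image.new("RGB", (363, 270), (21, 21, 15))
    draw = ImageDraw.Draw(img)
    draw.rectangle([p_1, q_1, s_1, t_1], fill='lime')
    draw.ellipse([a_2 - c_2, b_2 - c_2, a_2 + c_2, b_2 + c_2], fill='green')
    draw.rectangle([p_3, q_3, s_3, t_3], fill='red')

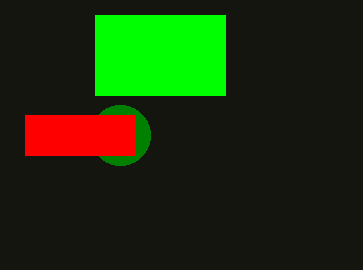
p_1 = 95, q_1 = 15, s_1 = 225, t_1 = 95, a_2 = 120, b_2 = 135, c_2 = 30, p_3 = 25, q_3 = 115, s_3 = 135, t_3 = 155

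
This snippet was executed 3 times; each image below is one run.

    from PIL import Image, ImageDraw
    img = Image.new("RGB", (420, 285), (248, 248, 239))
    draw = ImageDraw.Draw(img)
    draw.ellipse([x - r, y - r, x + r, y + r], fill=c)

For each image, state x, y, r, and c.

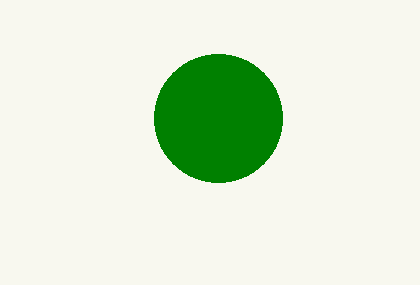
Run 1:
x = 218; y = 118; r = 64; c = 'green'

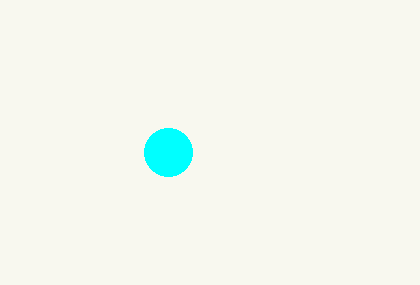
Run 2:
x = 168; y = 152; r = 24; c = 'cyan'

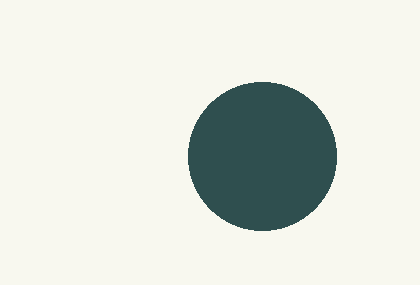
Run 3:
x = 262; y = 156; r = 74; c = 'darkslategray'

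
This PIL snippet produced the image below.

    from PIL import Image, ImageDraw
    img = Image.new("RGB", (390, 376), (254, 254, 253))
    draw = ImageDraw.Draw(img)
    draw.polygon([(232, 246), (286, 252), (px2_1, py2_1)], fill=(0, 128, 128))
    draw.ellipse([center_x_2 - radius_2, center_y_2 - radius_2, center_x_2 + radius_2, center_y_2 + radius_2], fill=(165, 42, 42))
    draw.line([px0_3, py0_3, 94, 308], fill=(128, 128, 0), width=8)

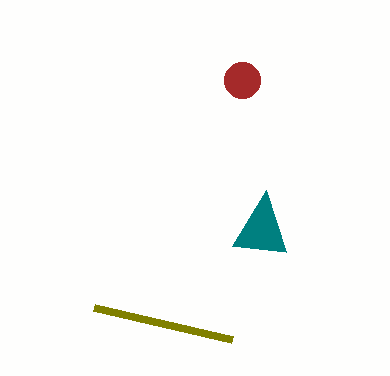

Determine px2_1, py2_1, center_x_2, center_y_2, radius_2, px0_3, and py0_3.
px2_1 = 266
py2_1 = 190
center_x_2 = 242
center_y_2 = 80
radius_2 = 18
px0_3 = 232
py0_3 = 340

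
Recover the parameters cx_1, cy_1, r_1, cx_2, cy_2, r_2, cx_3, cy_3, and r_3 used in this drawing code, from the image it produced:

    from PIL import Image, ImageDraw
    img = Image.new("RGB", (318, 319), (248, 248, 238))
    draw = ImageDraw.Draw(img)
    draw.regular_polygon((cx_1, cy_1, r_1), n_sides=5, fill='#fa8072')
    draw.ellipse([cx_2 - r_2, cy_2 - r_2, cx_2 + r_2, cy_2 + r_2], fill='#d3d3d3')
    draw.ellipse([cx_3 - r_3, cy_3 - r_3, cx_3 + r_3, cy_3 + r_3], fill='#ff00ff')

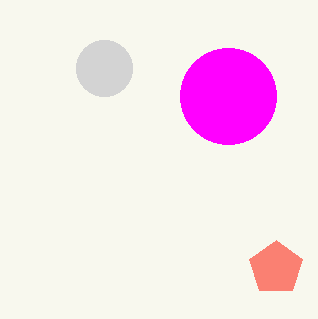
cx_1 = 276; cy_1 = 268; r_1 = 28; cx_2 = 104; cy_2 = 68; r_2 = 28; cx_3 = 228; cy_3 = 96; r_3 = 48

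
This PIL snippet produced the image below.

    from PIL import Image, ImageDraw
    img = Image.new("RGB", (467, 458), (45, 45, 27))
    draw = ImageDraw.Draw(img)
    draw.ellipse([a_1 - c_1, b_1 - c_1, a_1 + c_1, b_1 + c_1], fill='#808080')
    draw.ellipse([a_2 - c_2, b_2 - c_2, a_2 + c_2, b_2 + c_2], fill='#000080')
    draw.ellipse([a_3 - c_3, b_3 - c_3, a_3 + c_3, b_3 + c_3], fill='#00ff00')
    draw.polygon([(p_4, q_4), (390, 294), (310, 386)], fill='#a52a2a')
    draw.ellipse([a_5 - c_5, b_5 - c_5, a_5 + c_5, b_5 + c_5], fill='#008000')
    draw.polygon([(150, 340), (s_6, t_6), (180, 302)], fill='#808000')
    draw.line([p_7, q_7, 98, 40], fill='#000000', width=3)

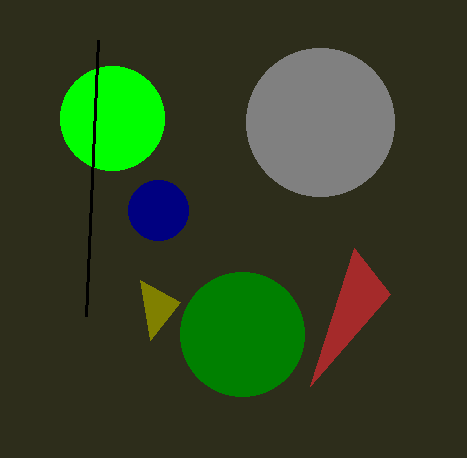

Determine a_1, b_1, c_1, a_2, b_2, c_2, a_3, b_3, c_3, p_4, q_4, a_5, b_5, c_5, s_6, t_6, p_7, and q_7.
a_1 = 320
b_1 = 122
c_1 = 74
a_2 = 158
b_2 = 210
c_2 = 30
a_3 = 112
b_3 = 118
c_3 = 52
p_4 = 354
q_4 = 248
a_5 = 242
b_5 = 334
c_5 = 62
s_6 = 140
t_6 = 280
p_7 = 86
q_7 = 316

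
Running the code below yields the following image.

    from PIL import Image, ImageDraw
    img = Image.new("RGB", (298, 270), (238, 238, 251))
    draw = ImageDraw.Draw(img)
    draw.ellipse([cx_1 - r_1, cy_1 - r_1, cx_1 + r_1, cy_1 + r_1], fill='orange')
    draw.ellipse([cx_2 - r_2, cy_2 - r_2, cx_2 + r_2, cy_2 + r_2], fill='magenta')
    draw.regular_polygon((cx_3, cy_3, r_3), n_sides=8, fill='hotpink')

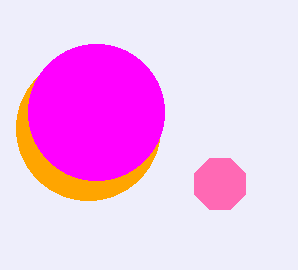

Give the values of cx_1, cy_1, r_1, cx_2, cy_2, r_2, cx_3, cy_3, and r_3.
cx_1 = 88; cy_1 = 128; r_1 = 72; cx_2 = 96; cy_2 = 112; r_2 = 68; cx_3 = 220; cy_3 = 184; r_3 = 28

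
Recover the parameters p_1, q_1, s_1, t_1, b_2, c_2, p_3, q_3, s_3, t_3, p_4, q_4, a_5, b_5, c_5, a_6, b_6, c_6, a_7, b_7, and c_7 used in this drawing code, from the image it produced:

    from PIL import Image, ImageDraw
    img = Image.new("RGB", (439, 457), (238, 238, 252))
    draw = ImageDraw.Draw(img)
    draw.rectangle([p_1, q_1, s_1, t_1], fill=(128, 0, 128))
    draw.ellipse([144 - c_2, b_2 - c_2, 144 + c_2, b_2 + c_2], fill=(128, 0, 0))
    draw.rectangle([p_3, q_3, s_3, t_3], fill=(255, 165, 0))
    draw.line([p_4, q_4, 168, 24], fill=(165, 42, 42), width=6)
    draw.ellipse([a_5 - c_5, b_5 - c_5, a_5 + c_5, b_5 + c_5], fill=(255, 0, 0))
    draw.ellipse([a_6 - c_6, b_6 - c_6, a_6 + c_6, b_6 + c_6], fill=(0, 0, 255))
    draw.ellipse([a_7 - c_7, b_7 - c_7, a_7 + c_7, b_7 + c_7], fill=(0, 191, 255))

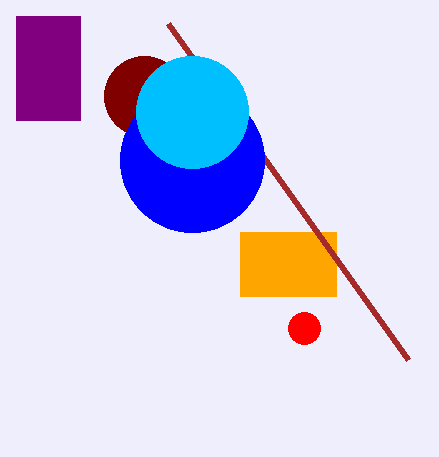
p_1 = 16
q_1 = 16
s_1 = 80
t_1 = 120
b_2 = 96
c_2 = 40
p_3 = 240
q_3 = 232
s_3 = 336
t_3 = 296
p_4 = 408
q_4 = 360
a_5 = 304
b_5 = 328
c_5 = 16
a_6 = 192
b_6 = 160
c_6 = 72
a_7 = 192
b_7 = 112
c_7 = 56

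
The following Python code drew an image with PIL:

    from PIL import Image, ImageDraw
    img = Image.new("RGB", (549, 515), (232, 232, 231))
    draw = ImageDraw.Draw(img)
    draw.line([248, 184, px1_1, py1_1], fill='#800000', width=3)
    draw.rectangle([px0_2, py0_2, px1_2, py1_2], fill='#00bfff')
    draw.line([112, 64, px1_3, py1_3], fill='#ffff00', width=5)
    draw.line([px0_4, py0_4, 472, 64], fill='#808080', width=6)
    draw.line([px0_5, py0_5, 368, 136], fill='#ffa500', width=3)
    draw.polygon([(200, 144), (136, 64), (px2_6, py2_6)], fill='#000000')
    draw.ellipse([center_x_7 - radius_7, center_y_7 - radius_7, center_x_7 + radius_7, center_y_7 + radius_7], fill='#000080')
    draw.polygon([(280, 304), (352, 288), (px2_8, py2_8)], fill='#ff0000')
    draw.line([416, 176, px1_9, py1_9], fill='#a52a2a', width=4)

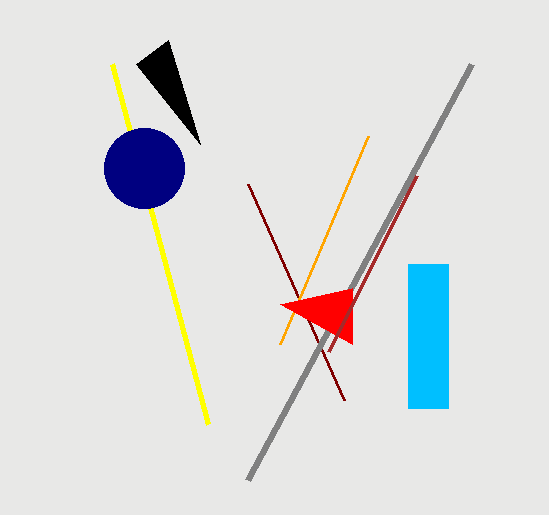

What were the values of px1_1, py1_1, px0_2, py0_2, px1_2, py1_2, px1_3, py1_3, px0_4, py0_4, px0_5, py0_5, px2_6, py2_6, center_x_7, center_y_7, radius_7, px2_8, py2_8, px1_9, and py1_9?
px1_1 = 344; py1_1 = 400; px0_2 = 408; py0_2 = 264; px1_2 = 448; py1_2 = 408; px1_3 = 208; py1_3 = 424; px0_4 = 248; py0_4 = 480; px0_5 = 280; py0_5 = 344; px2_6 = 168; py2_6 = 40; center_x_7 = 144; center_y_7 = 168; radius_7 = 40; px2_8 = 352; py2_8 = 344; px1_9 = 328; py1_9 = 352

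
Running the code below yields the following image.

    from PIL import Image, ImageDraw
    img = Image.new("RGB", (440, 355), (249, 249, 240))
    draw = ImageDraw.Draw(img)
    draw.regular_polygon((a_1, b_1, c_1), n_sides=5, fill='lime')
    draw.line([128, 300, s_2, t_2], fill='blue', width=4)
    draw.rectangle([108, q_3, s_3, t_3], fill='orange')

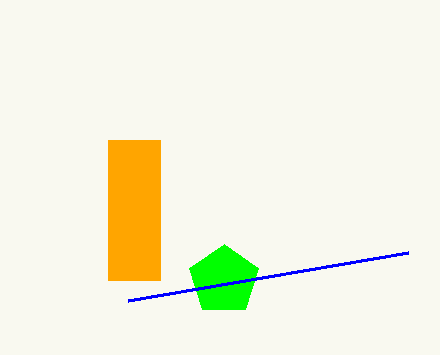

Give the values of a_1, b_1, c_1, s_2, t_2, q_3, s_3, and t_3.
a_1 = 224, b_1 = 280, c_1 = 36, s_2 = 408, t_2 = 252, q_3 = 140, s_3 = 160, t_3 = 280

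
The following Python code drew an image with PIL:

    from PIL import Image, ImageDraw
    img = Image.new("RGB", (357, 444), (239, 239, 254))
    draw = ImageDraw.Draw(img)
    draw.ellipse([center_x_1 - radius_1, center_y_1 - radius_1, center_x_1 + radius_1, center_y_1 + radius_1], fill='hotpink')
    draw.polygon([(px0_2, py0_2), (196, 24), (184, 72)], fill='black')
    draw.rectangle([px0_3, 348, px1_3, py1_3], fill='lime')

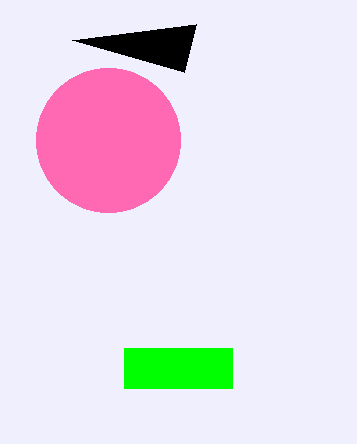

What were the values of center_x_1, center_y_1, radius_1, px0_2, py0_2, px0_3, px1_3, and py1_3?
center_x_1 = 108
center_y_1 = 140
radius_1 = 72
px0_2 = 72
py0_2 = 40
px0_3 = 124
px1_3 = 232
py1_3 = 388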